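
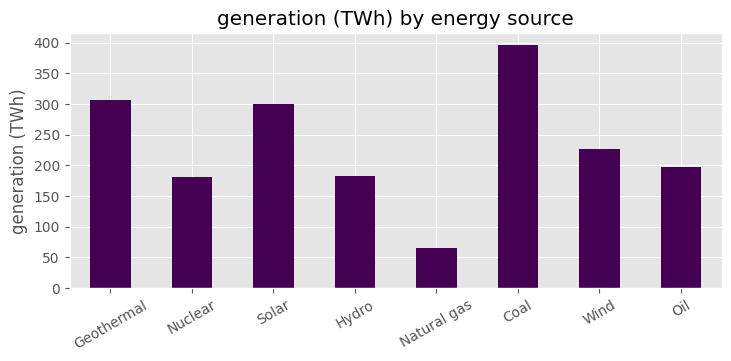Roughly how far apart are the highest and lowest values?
Max Coal ≈ 400, min Natural gas ≈ 50; range ≈ 350.

≈ 350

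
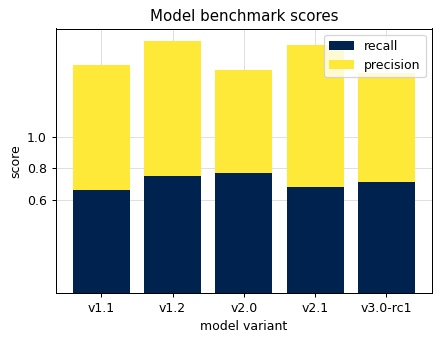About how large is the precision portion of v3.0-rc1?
precision top ≈ 1.4, bottom ≈ 0.8; segment ≈ 0.6.

≈ 0.6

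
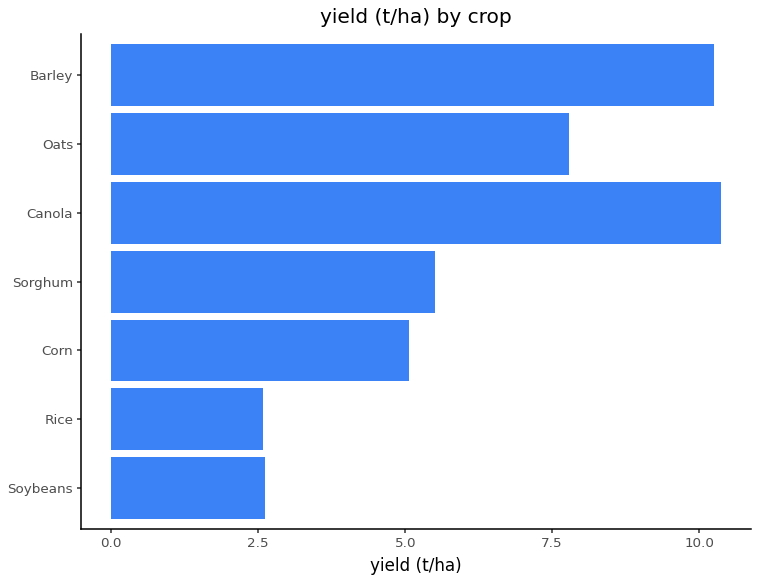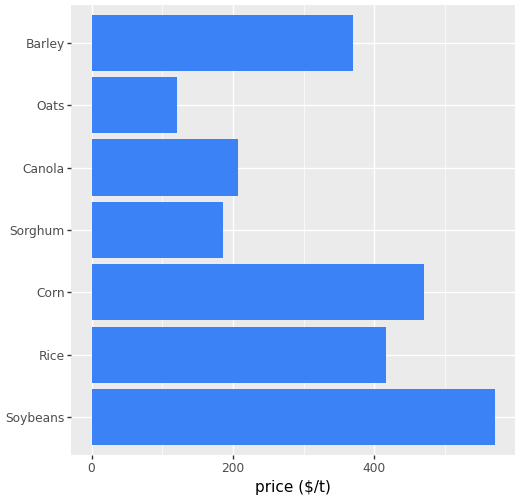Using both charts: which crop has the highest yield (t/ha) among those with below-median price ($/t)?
Canola

Chart 2 median price ($/t) ≈ 400; below-median crops: Sorghum, Canola, Oats. Among those, Canola has the highest yield (t/ha) (≈ 10).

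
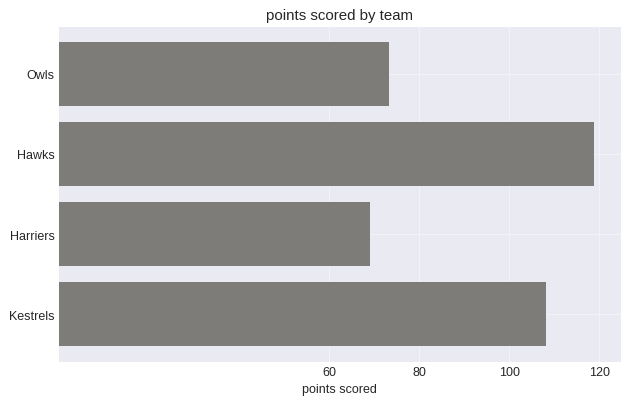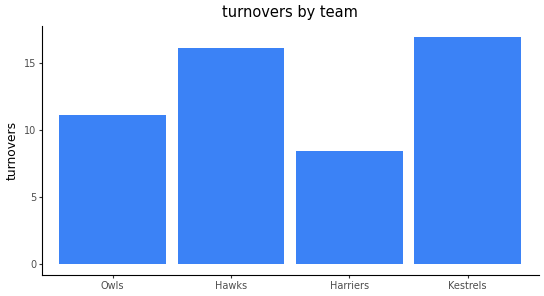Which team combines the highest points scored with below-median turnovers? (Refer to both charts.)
Owls

Chart 2 median turnovers ≈ 14; below-median teams: Owls, Harriers. Among those, Owls has the highest points scored (≈ 80).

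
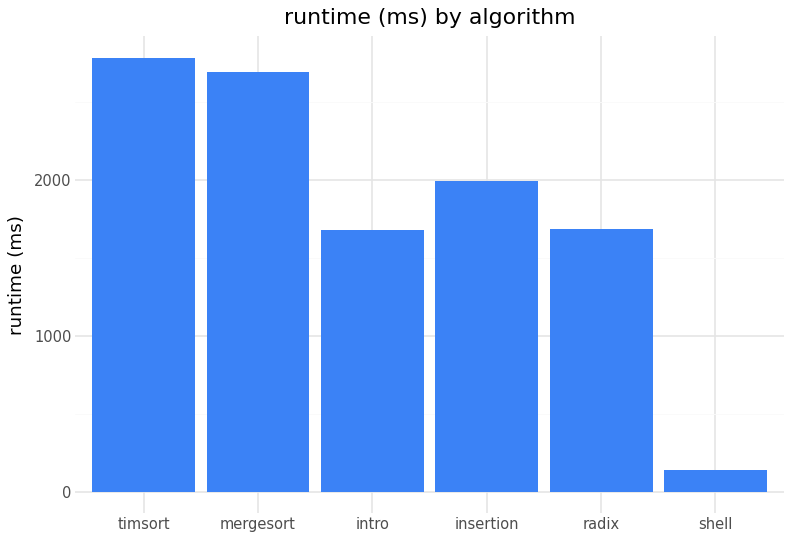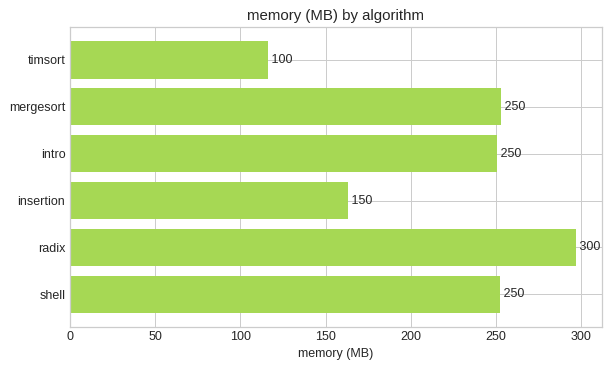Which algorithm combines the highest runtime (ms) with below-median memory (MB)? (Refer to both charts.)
timsort

Chart 2 median memory (MB) ≈ 250; below-median algorithms: timsort, intro, insertion. Among those, timsort has the highest runtime (ms) (≈ 3000).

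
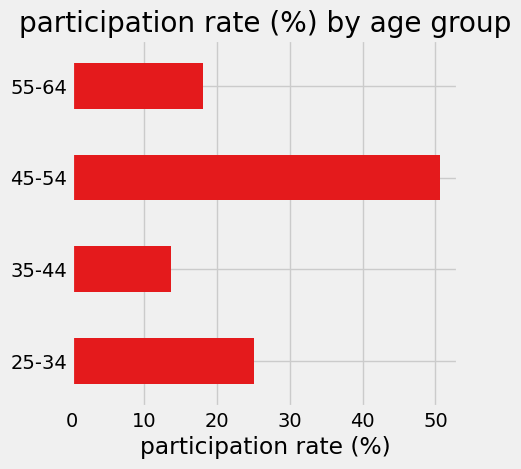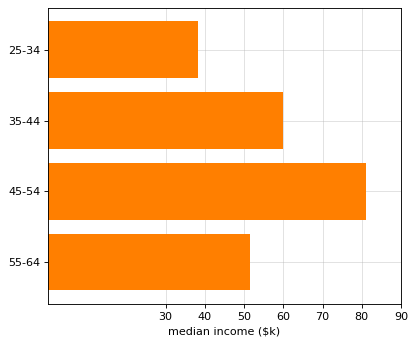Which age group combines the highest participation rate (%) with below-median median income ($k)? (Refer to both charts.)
25-34

Chart 2 median median income ($k) ≈ 60; below-median age groups: 25-34, 55-64. Among those, 25-34 has the highest participation rate (%) (≈ 25).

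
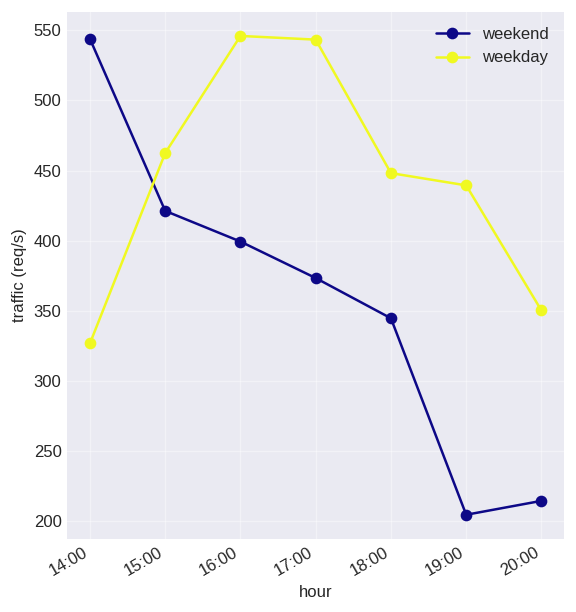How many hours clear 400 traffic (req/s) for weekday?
Above 400: 15:00, 16:00, 17:00, 18:00, 19:00.

5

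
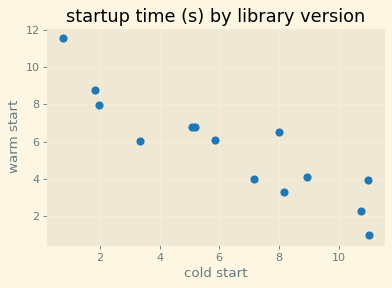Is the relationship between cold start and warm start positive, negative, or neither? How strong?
Points are negatively correlated; strong (|r| ≈ 0.9).

negative, strong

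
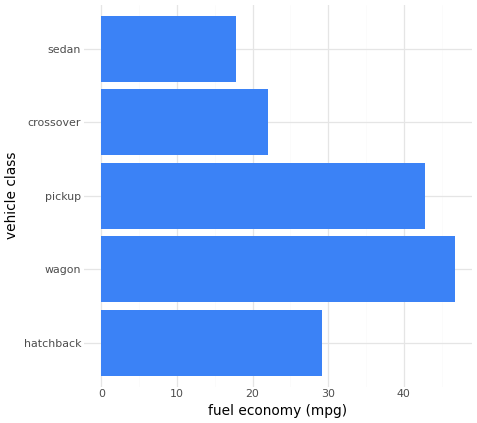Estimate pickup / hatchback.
≈ 1.5×

pickup ≈ 45, hatchback ≈ 30; 45/30 ≈ 1.5.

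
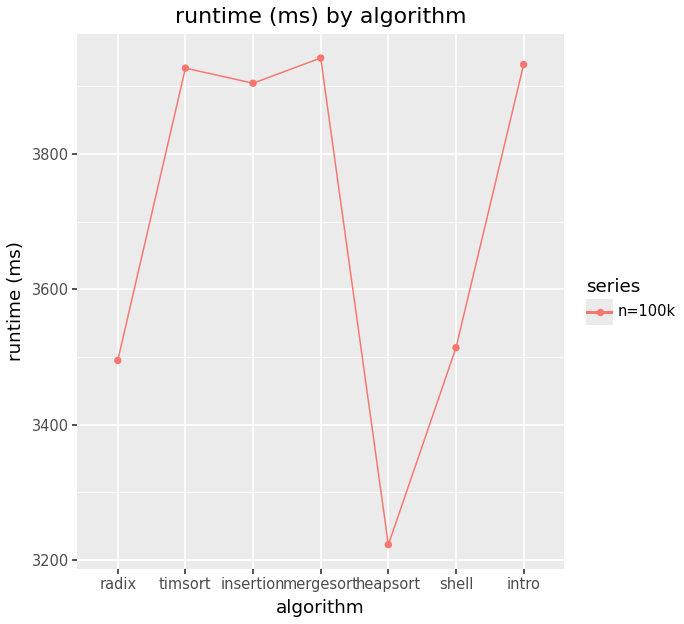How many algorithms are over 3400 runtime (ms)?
Above 3400: radix, timsort, insertion, mergesort, shell, intro.

6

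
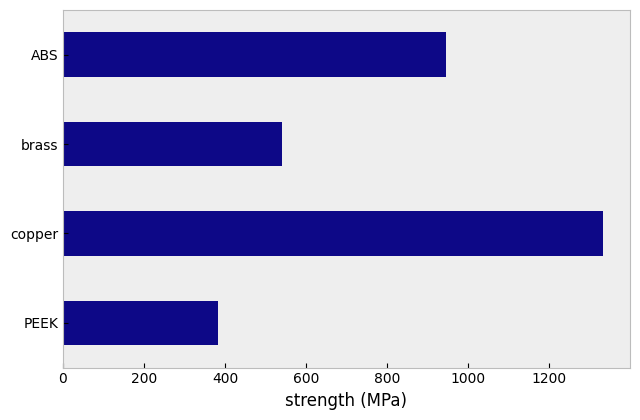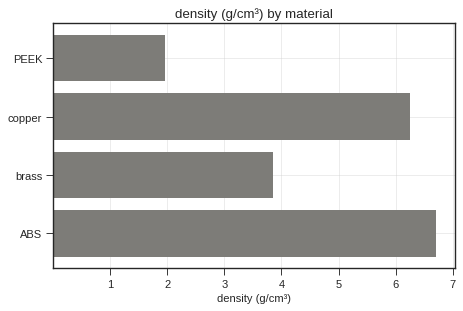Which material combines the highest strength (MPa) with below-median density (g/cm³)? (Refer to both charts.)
Chart 2 median density (g/cm³) ≈ 5; below-median materials: PEEK, brass. Among those, brass has the highest strength (MPa) (≈ 600).

brass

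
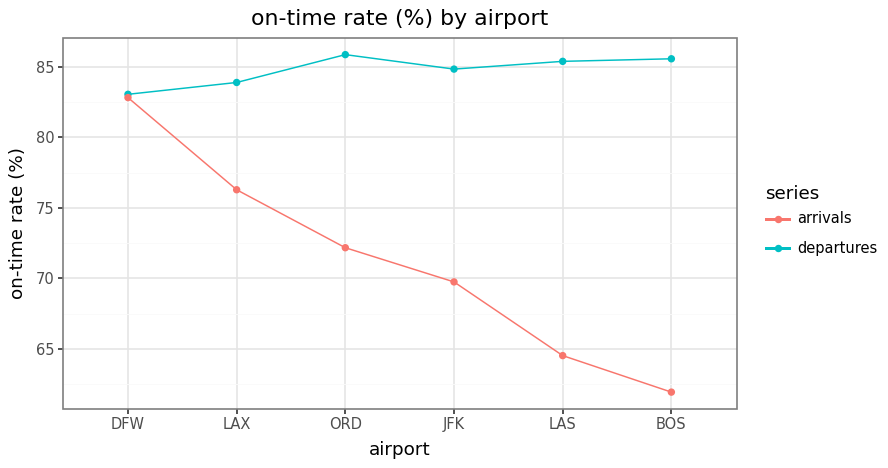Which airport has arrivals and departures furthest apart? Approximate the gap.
BOS, ≈ 24 %

BOS: arrivals ≈ 62, departures ≈ 86 → gap ≈ 24. Next-largest (LAS) is only ≈ 22.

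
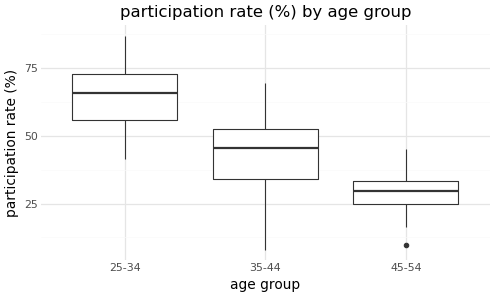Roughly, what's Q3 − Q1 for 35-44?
≈ 15

Q3 ≈ 50, Q1 ≈ 35; IQR ≈ 15.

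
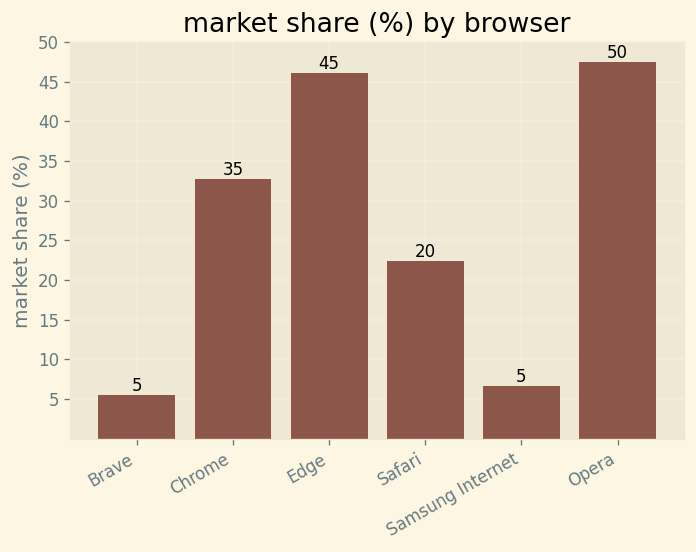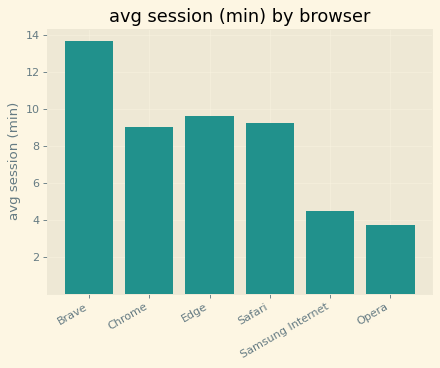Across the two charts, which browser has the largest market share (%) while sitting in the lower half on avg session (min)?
Chart 2 median avg session (min) ≈ 10; below-median browsers: Chrome, Samsung Internet, Opera. Among those, Opera has the highest market share (%) (≈ 50).

Opera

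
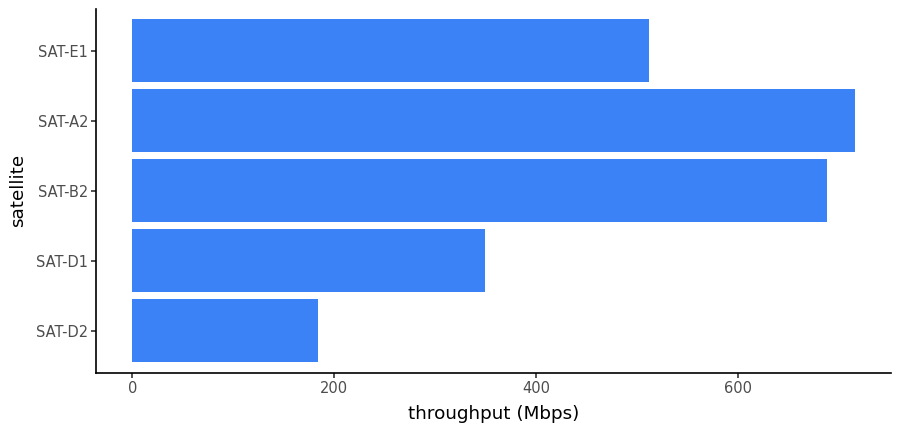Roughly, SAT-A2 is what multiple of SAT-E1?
SAT-A2 ≈ 700, SAT-E1 ≈ 500; 700/500 ≈ 1.4.

≈ 1.4×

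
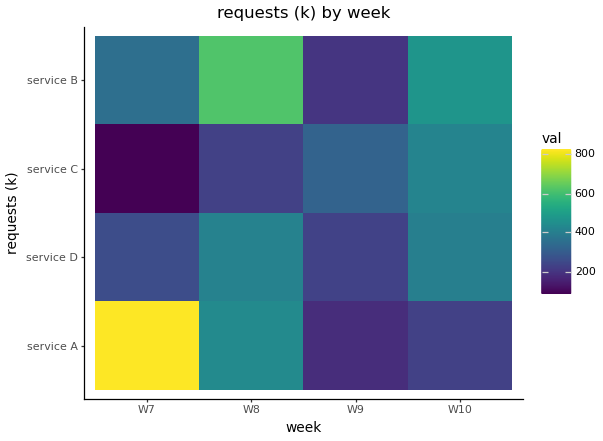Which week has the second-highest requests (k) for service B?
Top 3 for service B: W8 ≈ 600, W10 ≈ 500, W7 ≈ 400.

W10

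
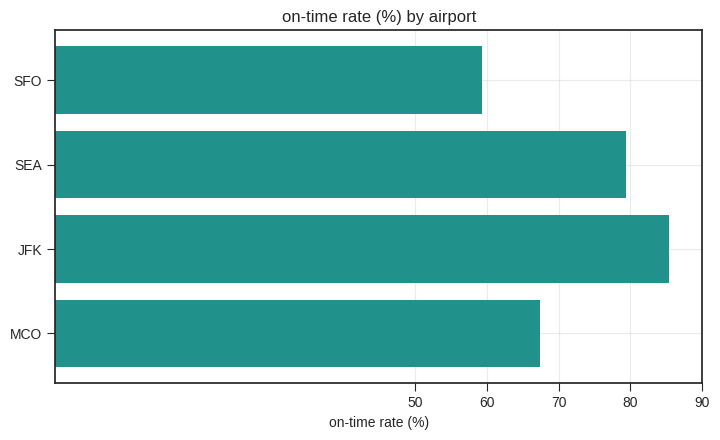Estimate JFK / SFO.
JFK ≈ 90, SFO ≈ 60; 90/60 ≈ 1.5.

≈ 1.5×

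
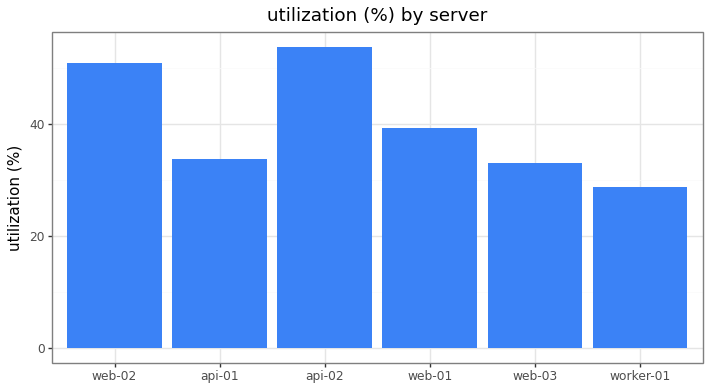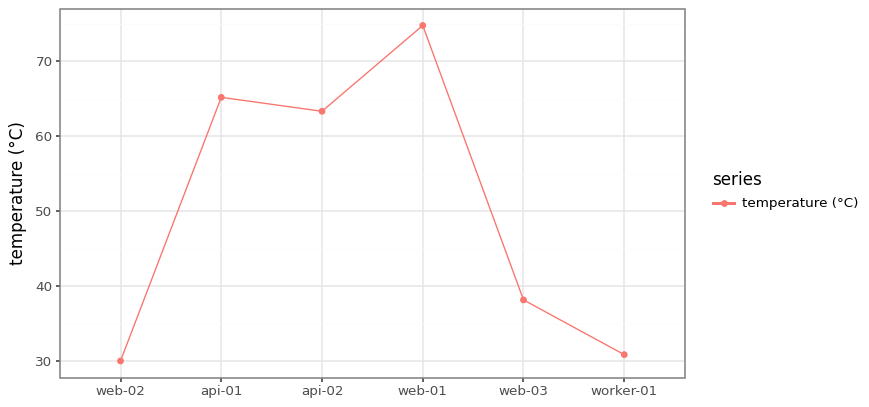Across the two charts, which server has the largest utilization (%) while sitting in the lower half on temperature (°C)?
web-02

Chart 2 median temperature (°C) ≈ 50; below-median servers: web-02, web-03, worker-01. Among those, web-02 has the highest utilization (%) (≈ 50).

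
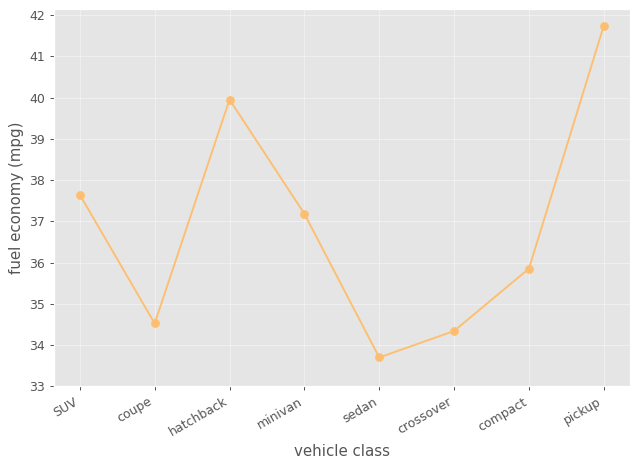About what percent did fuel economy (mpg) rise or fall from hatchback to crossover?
hatchback ≈ 40, crossover ≈ 34; (34 − 40) / 40 ≈ -15%.

≈ -15%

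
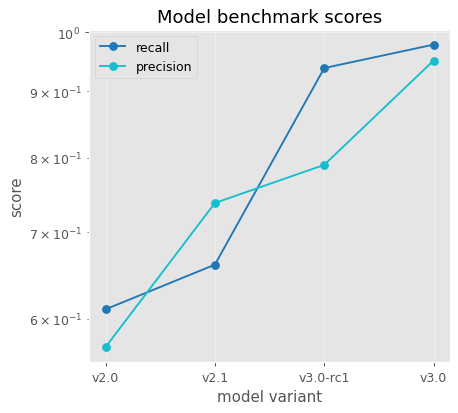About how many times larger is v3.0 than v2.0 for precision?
v3.0 ≈ 0.95, v2.0 ≈ 0.55; 0.95/0.55 ≈ 1.73.

≈ 1.73×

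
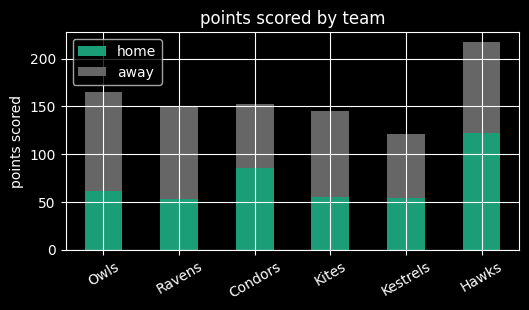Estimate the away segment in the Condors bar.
away top ≈ 160, bottom ≈ 80; segment ≈ 80.

≈ 80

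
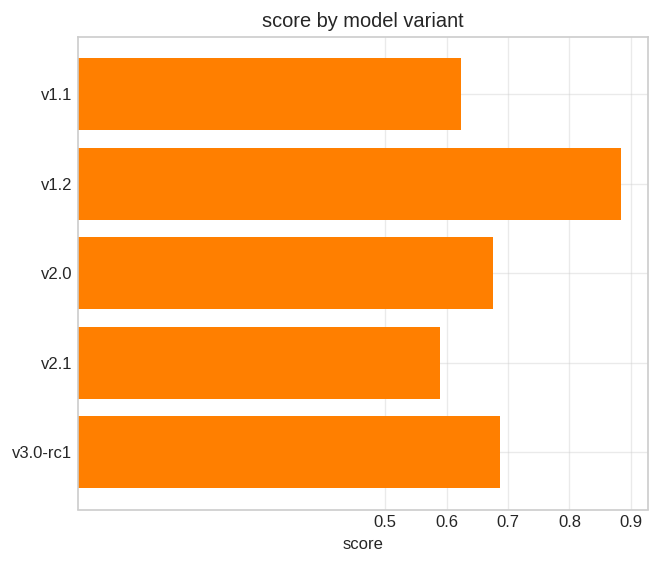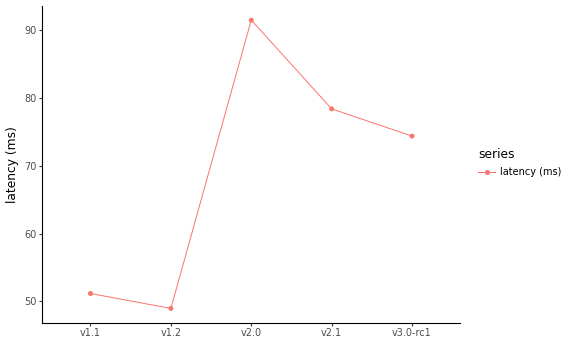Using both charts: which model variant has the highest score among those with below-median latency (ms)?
v1.2

Chart 2 median latency (ms) ≈ 70; below-median model variants: v1.1, v1.2. Among those, v1.2 has the highest score (≈ 0.9).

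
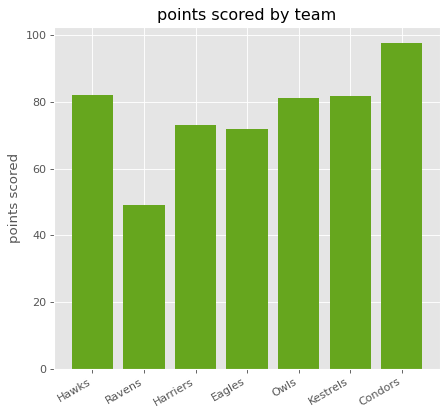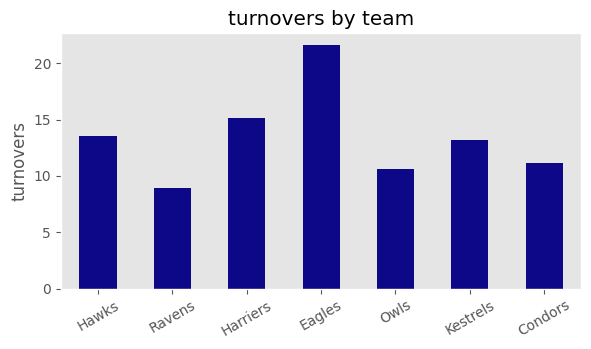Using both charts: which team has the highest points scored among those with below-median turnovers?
Condors

Chart 2 median turnovers ≈ 14; below-median teams: Ravens, Owls, Condors. Among those, Condors has the highest points scored (≈ 100).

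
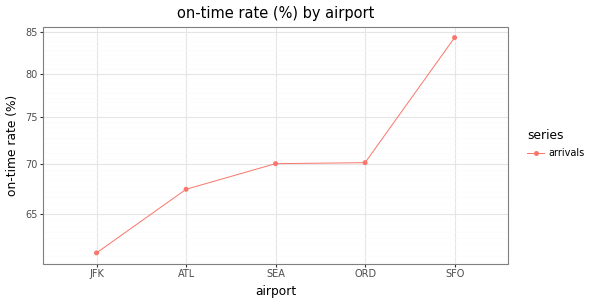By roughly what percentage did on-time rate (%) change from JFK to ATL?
JFK ≈ 62, ATL ≈ 68; (68 − 62) / 62 ≈ +9.7%.

≈ +9.7%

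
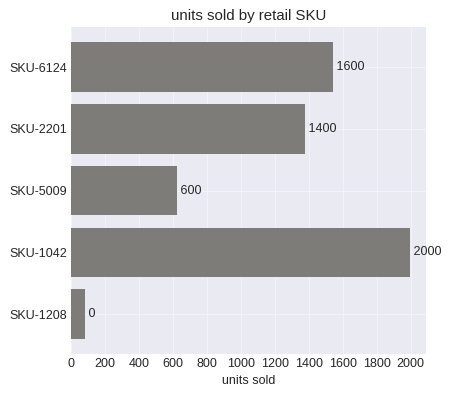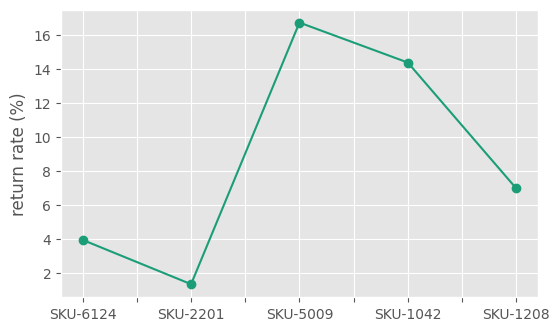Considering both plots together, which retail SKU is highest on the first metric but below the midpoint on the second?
Chart 2 median return rate (%) ≈ 6; below-median retail SKUs: SKU-6124, SKU-2201. Among those, SKU-6124 has the highest units sold (≈ 1600).

SKU-6124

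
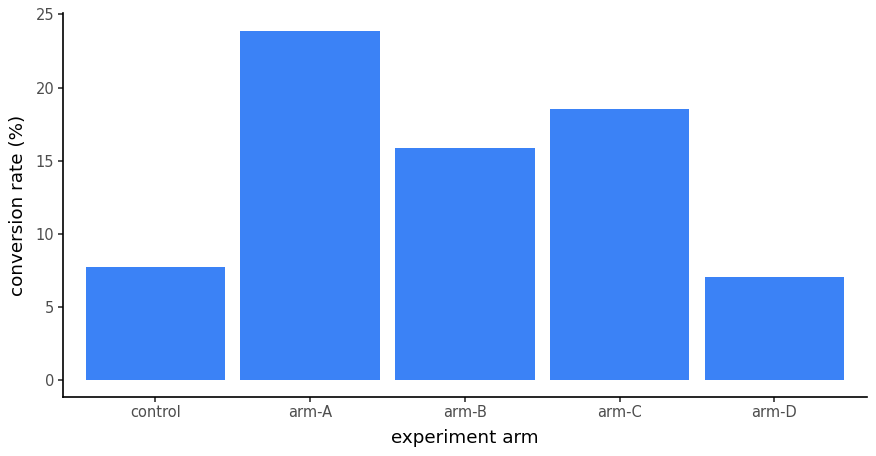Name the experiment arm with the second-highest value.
Top 3: arm-A ≈ 24, arm-C ≈ 18, arm-B ≈ 16.

arm-C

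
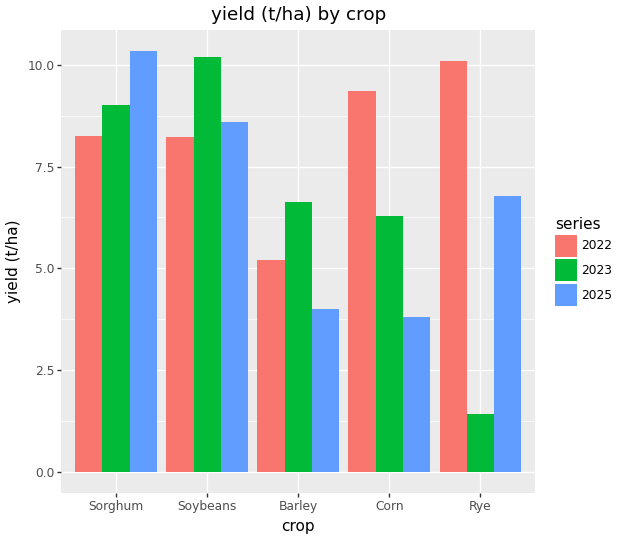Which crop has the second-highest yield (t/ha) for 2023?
Top 3 for 2023: Soybeans ≈ 10, Sorghum ≈ 9, Barley ≈ 7.

Sorghum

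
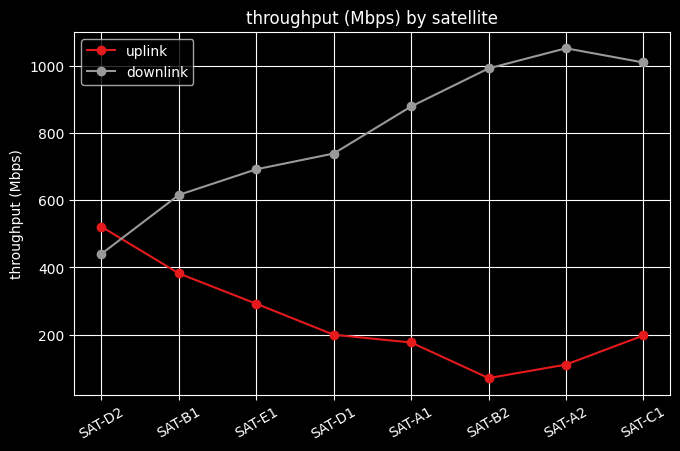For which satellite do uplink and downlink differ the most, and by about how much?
SAT-A2, ≈ 1000 Mbps

SAT-A2: uplink ≈ 100, downlink ≈ 1100 → gap ≈ 1000. Next-largest (SAT-B2) is only ≈ 900.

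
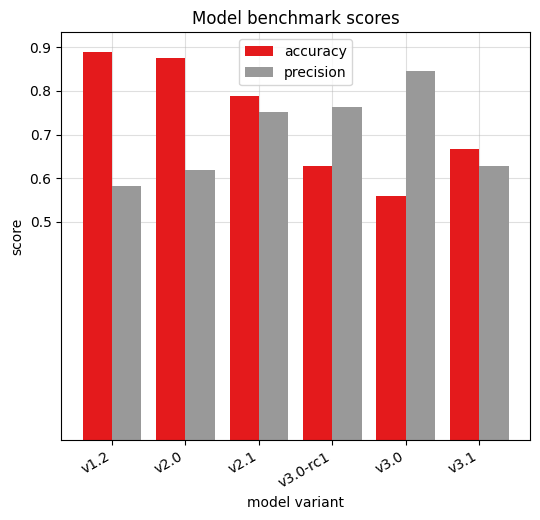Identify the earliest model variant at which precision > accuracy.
v3.0-rc1

v2.1: precision ≈ 0.8 vs accuracy ≈ 0.8 (not yet); v3.0-rc1: precision ≈ 0.8 vs accuracy ≈ 0.6 (first crossover).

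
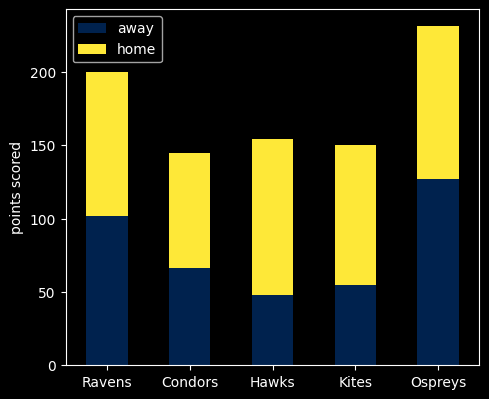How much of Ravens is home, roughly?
home top ≈ 200, bottom ≈ 100; segment ≈ 100.

≈ 100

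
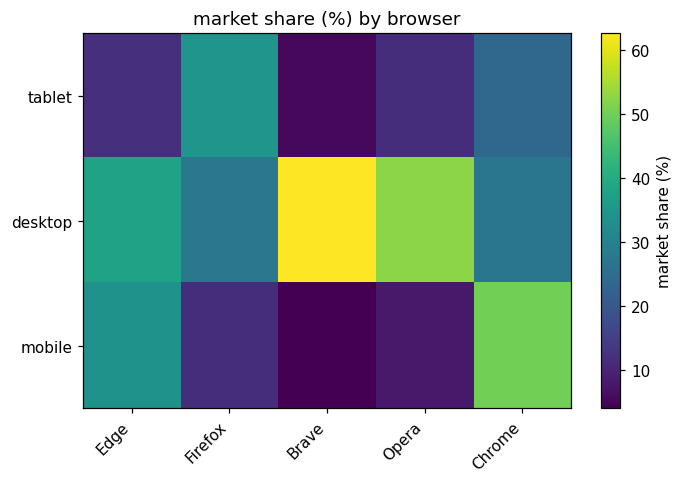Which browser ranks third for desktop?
Edge

Top 4 for desktop: Brave ≈ 65, Opera ≈ 50, Edge ≈ 40, Firefox ≈ 30.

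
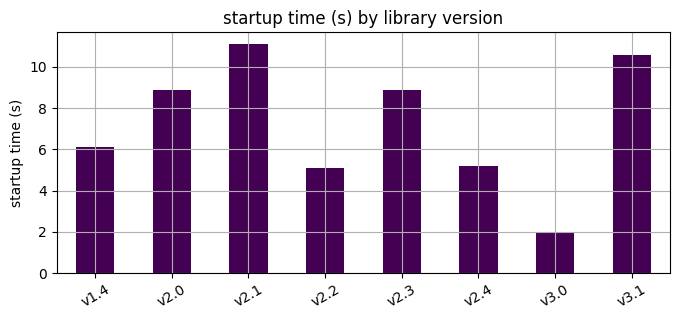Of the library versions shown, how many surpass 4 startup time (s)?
7

Above 4: v1.4, v2.0, v2.1, v2.2, v2.3, v2.4, v3.1.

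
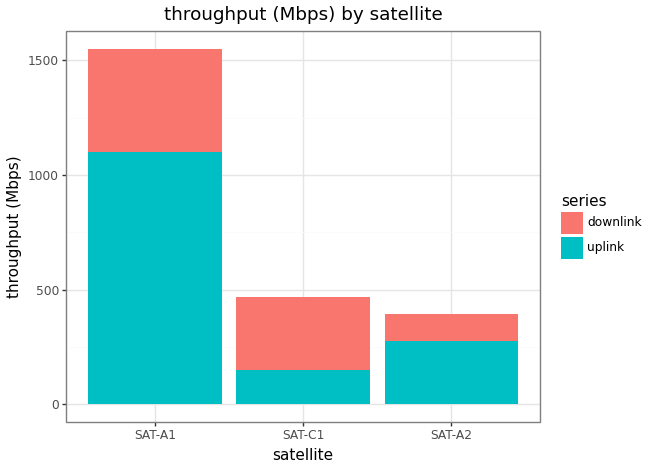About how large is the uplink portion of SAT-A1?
≈ 1200

uplink top ≈ 1200, bottom ≈ 0; segment ≈ 1200.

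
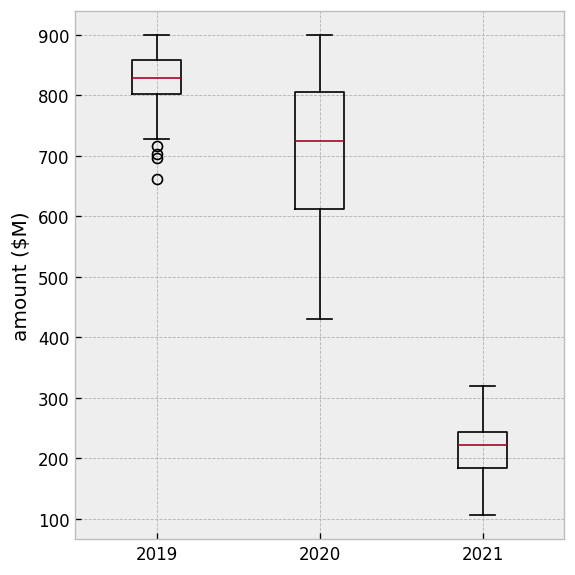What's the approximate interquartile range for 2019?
≈ 50

Q3 ≈ 850, Q1 ≈ 800; IQR ≈ 50.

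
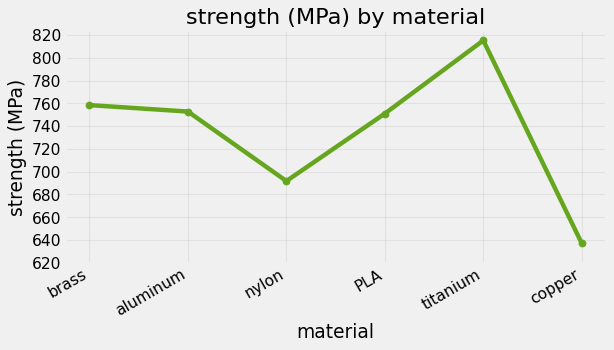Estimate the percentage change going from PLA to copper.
PLA ≈ 760, copper ≈ 640; (640 − 760) / 760 ≈ -15.8%.

≈ -15.8%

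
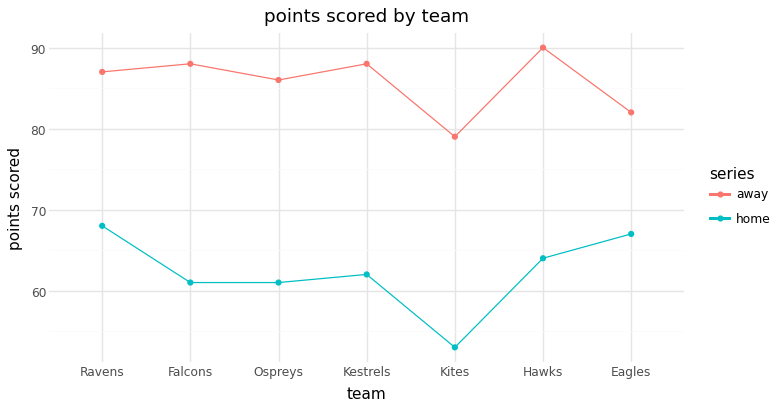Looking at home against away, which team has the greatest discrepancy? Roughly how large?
Falcons, ≈ 30

Falcons: home ≈ 60, away ≈ 90 → gap ≈ 30. Next-largest (Hawks) is only ≈ 25.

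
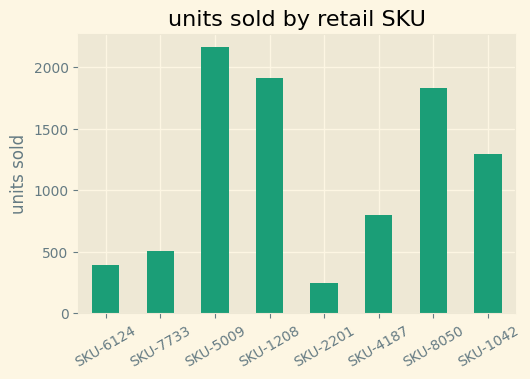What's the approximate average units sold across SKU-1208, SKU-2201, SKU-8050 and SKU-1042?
≈ 1300

(2000 + 200 + 1800 + 1200) / 4 ≈ 1300.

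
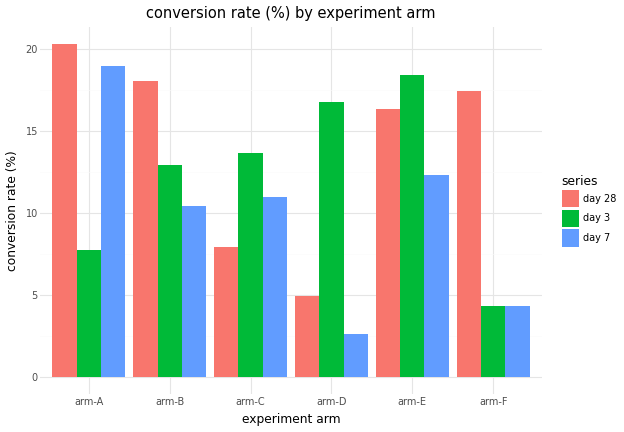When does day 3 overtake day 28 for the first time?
arm-C

arm-B: day 3 ≈ 12 vs day 28 ≈ 18 (not yet); arm-C: day 3 ≈ 14 vs day 28 ≈ 8 (first crossover).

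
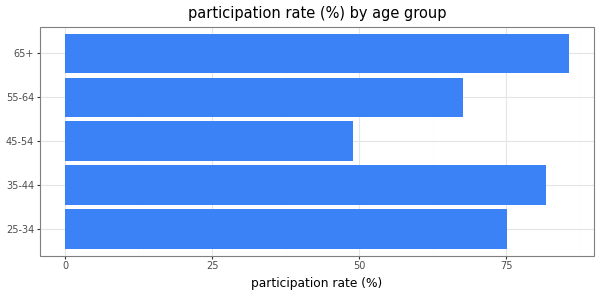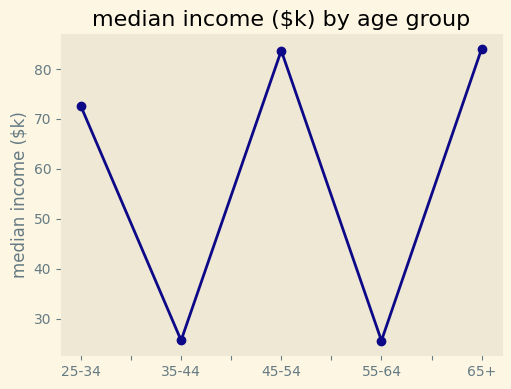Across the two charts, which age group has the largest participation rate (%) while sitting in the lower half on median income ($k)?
Chart 2 median median income ($k) ≈ 70; below-median age groups: 35-44, 55-64. Among those, 35-44 has the highest participation rate (%) (≈ 80).

35-44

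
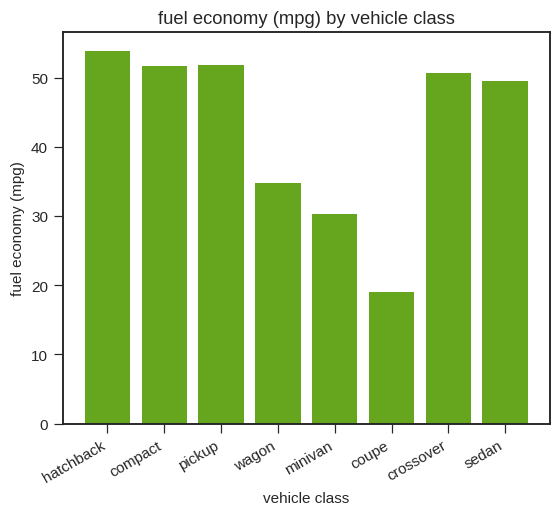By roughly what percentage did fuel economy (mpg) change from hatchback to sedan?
hatchback ≈ 55, sedan ≈ 50; (50 − 55) / 55 ≈ -9.1%.

≈ -9.1%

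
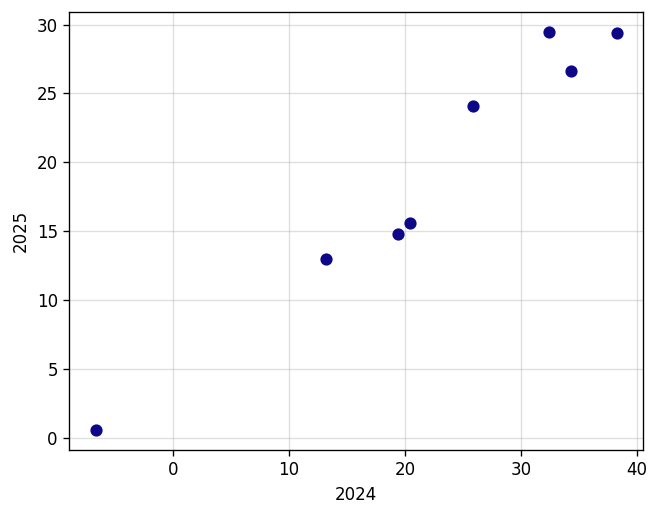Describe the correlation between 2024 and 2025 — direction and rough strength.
Points are positively correlated; strong (|r| ≈ 1.0).

positive, strong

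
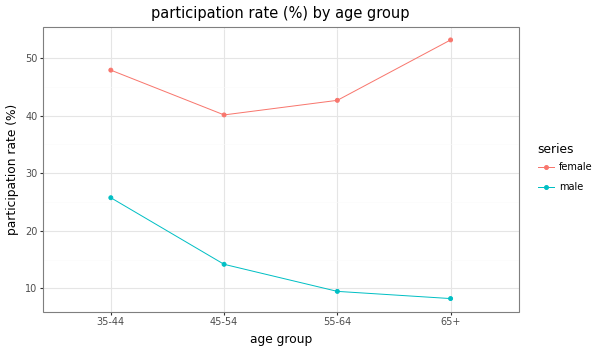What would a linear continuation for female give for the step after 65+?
≈ 62.5

Last three: 40, 45, 55 → slope ≈ 7.5/step → next ≈ 62.5.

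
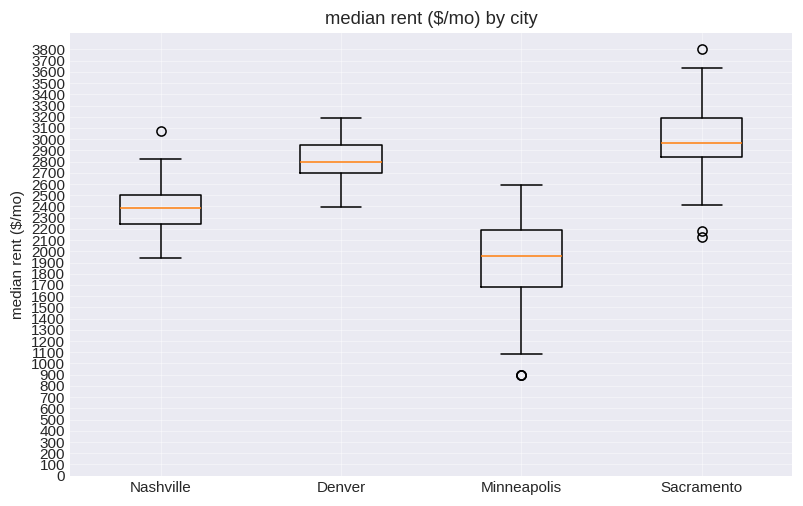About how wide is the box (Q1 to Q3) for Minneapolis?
≈ 500

Q3 ≈ 2200, Q1 ≈ 1700; IQR ≈ 500.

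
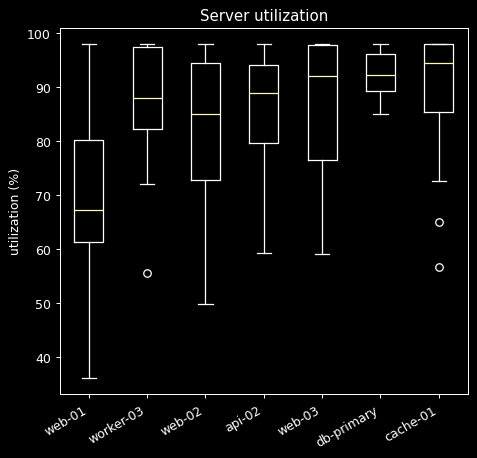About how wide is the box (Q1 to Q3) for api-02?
≈ 14

Q3 ≈ 94, Q1 ≈ 80; IQR ≈ 14.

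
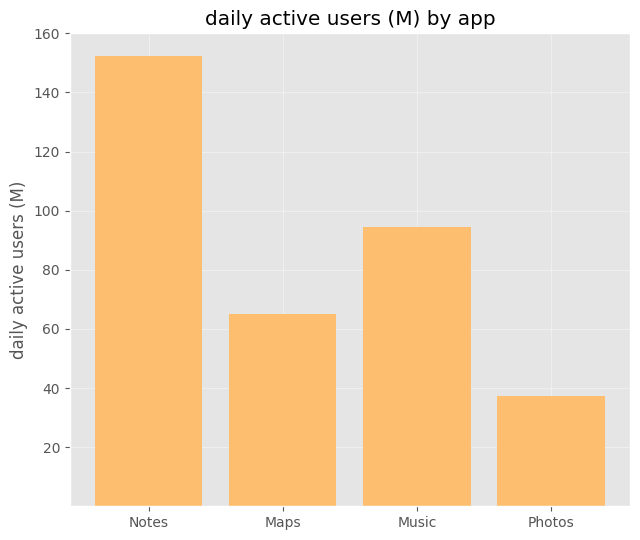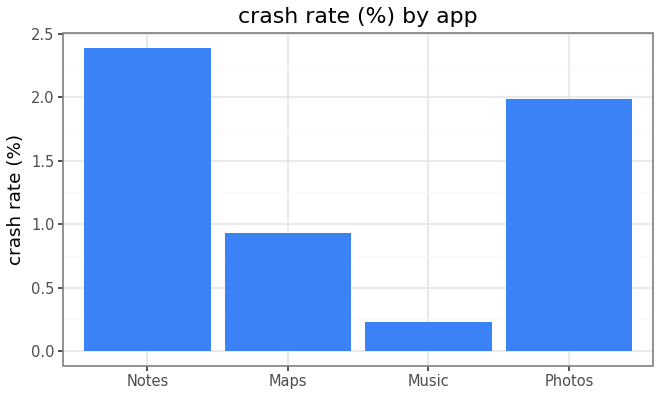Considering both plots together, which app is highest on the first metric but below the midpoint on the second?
Chart 2 median crash rate (%) ≈ 1.5; below-median apps: Maps, Music. Among those, Music has the highest daily active users (M) (≈ 100).

Music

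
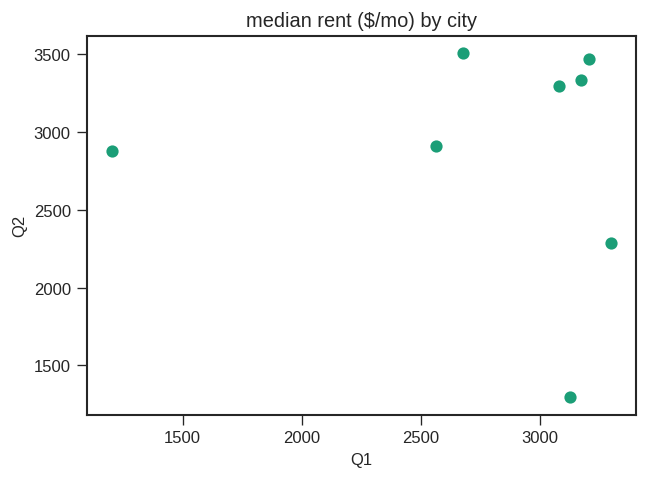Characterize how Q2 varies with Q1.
no clear correlation

Points are roughly uncorrelated; weak (|r| ≈ 0.1).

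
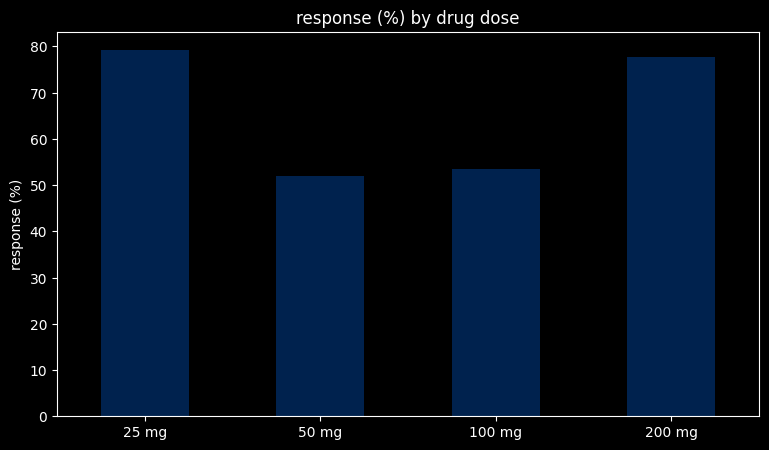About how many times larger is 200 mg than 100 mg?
200 mg ≈ 80, 100 mg ≈ 50; 80/50 ≈ 1.6.

≈ 1.6×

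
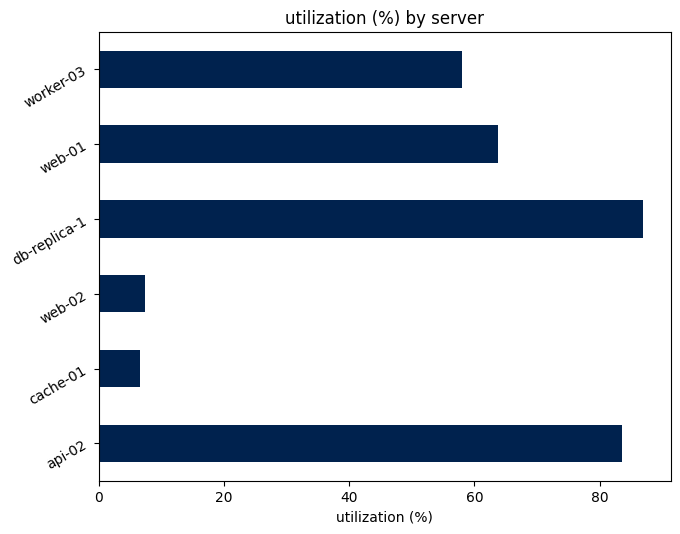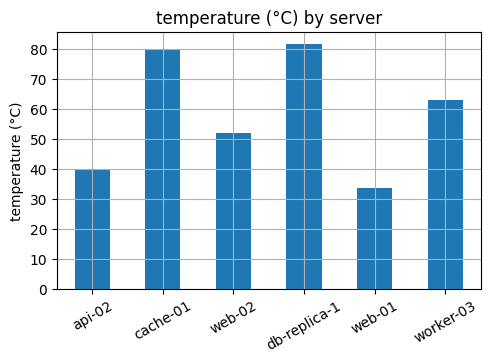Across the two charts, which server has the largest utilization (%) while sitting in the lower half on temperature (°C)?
Chart 2 median temperature (°C) ≈ 60; below-median servers: api-02, web-02, web-01. Among those, api-02 has the highest utilization (%) (≈ 80).

api-02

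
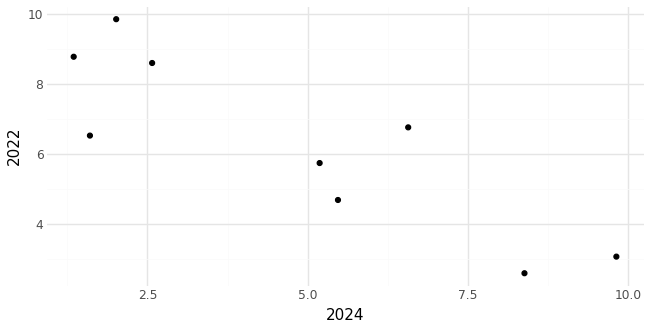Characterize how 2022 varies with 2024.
negative, strong

Points are negatively correlated; strong (|r| ≈ 0.9).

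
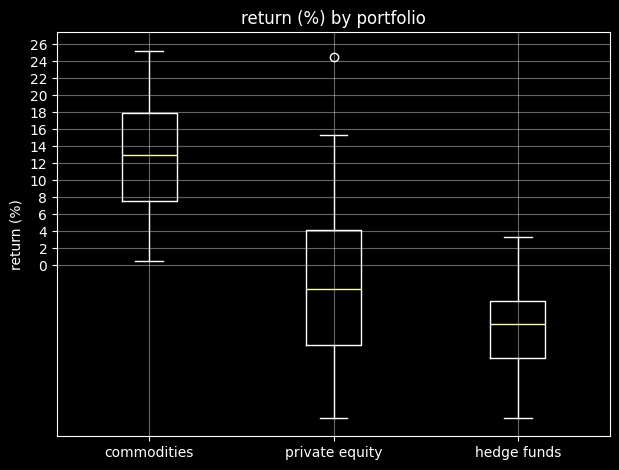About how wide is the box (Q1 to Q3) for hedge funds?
Q3 ≈ -4, Q1 ≈ -10; IQR ≈ 6.

≈ 6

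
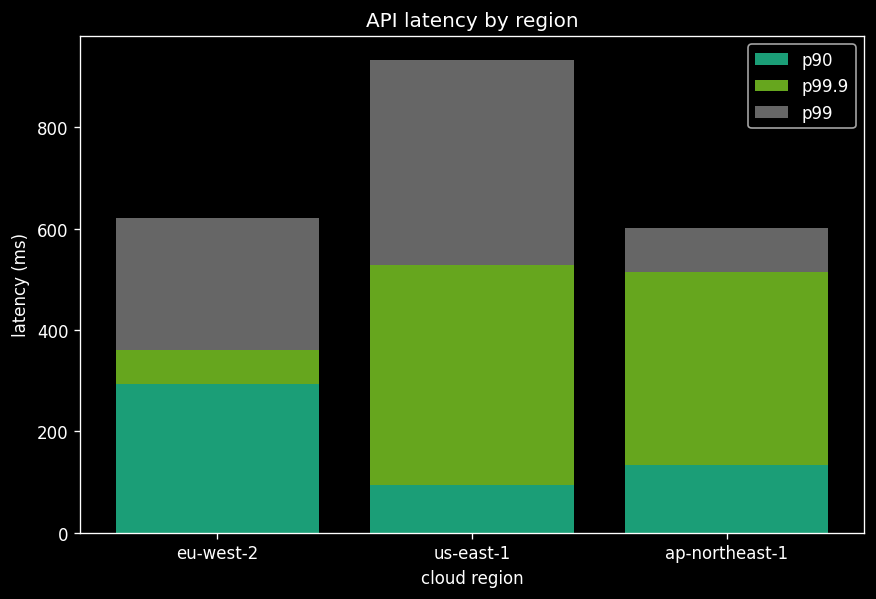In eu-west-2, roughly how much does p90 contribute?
≈ 300

p90 top ≈ 300, bottom ≈ 0; segment ≈ 300.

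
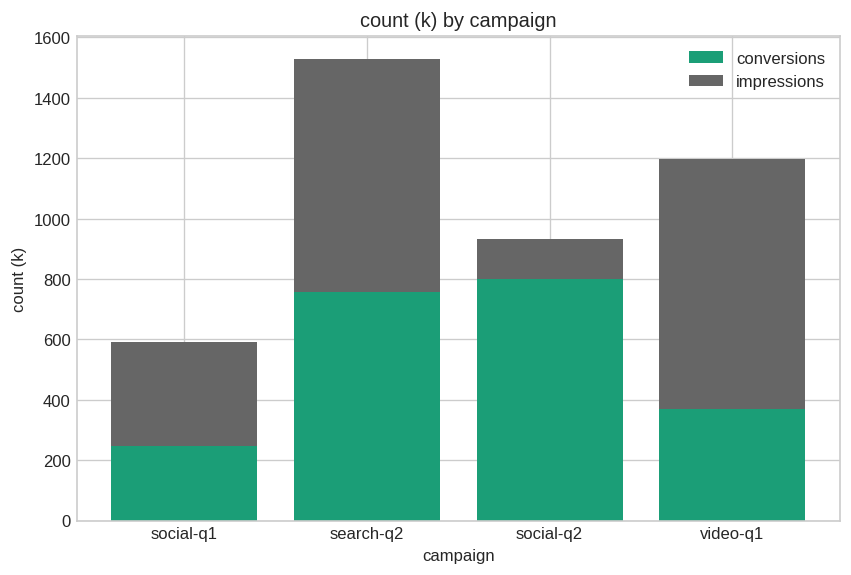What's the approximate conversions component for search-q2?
conversions top ≈ 800, bottom ≈ 0; segment ≈ 800.

≈ 800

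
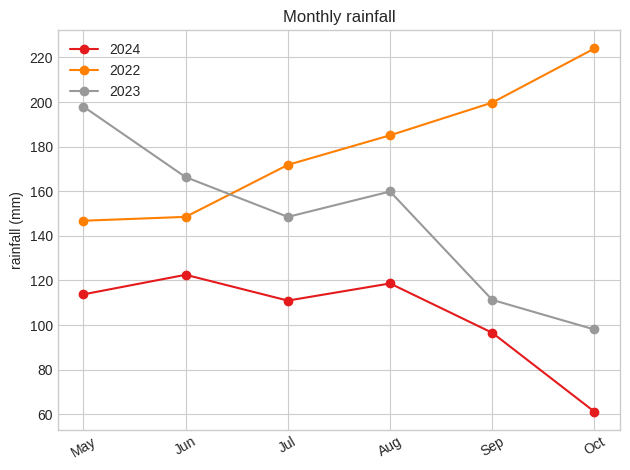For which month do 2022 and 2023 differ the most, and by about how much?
Oct, ≈ 120 mm

Oct: 2022 ≈ 220, 2023 ≈ 100 → gap ≈ 120. Next-largest (Sep) is only ≈ 80.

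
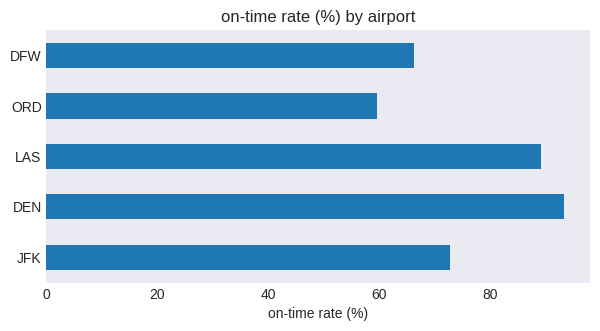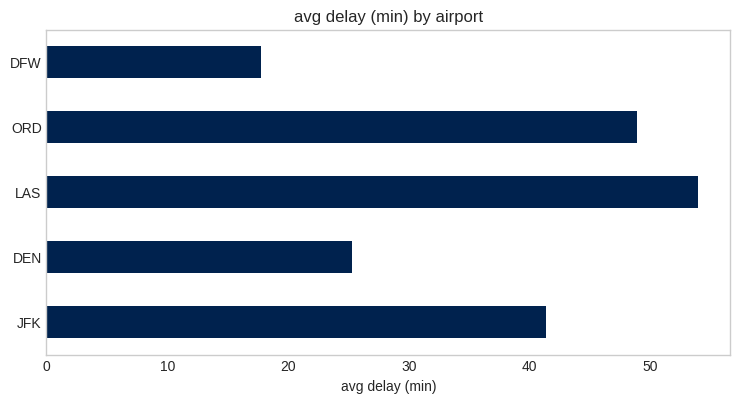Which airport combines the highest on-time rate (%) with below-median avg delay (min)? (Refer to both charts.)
DEN

Chart 2 median avg delay (min) ≈ 40; below-median airports: DEN, DFW. Among those, DEN has the highest on-time rate (%) (≈ 90).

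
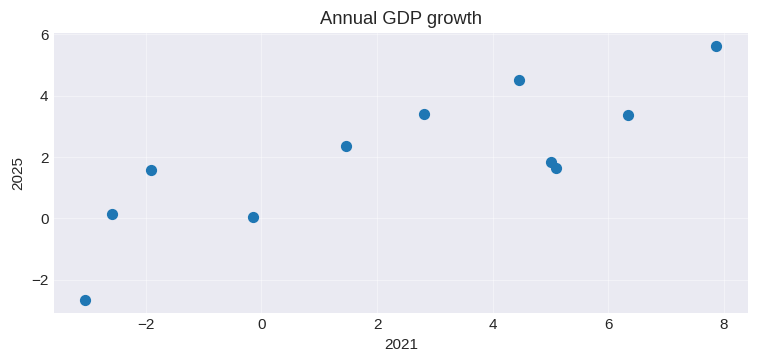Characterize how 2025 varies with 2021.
Points are positively correlated; strong (|r| ≈ 0.8).

positive, strong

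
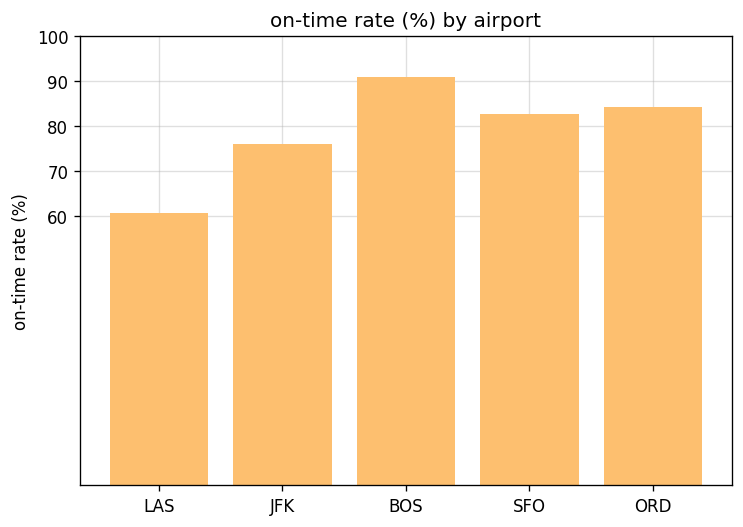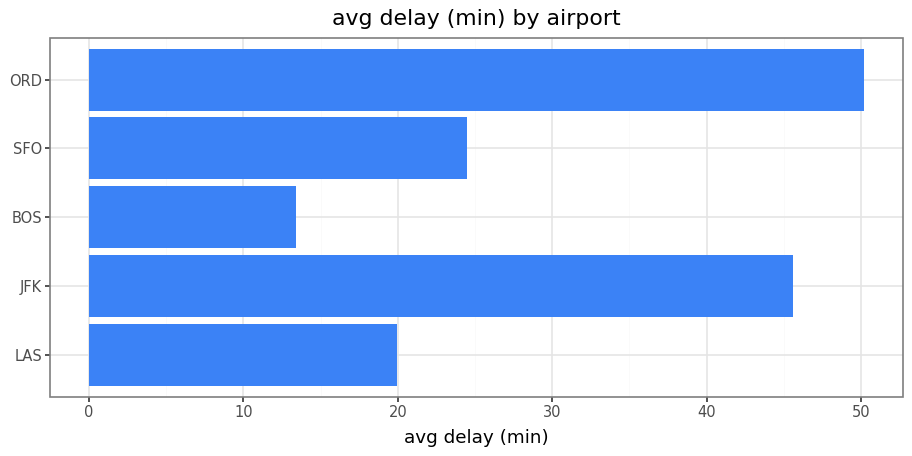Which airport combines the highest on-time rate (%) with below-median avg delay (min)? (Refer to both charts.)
Chart 2 median avg delay (min) ≈ 25; below-median airports: LAS, BOS. Among those, BOS has the highest on-time rate (%) (≈ 90).

BOS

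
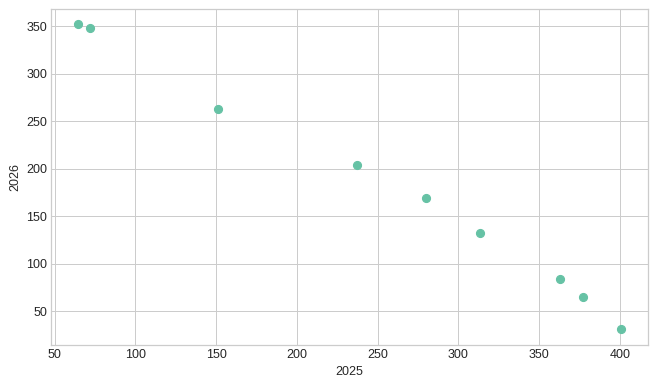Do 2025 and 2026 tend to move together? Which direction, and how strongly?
negative, strong

Points are negatively correlated; strong (|r| ≈ 1.0).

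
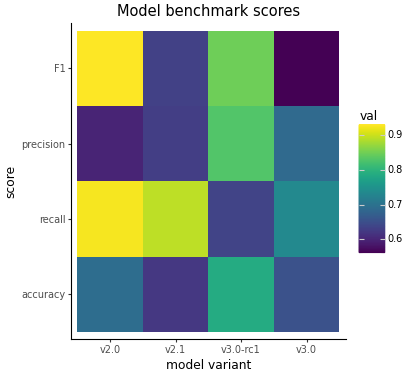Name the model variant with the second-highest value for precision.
v3.0

Top 3 for precision: v3.0-rc1 ≈ 0.85, v3.0 ≈ 0.70, v2.1 ≈ 0.65.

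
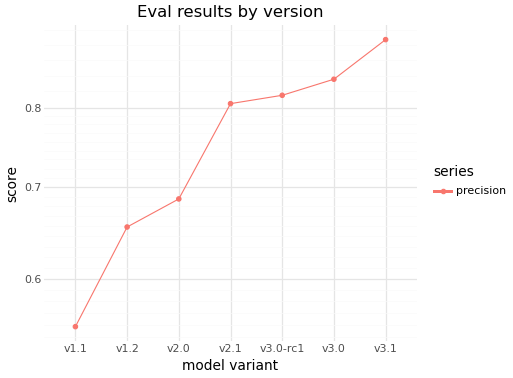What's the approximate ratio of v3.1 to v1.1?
≈ 1.64×

v3.1 ≈ 0.90, v1.1 ≈ 0.55; 0.90/0.55 ≈ 1.64.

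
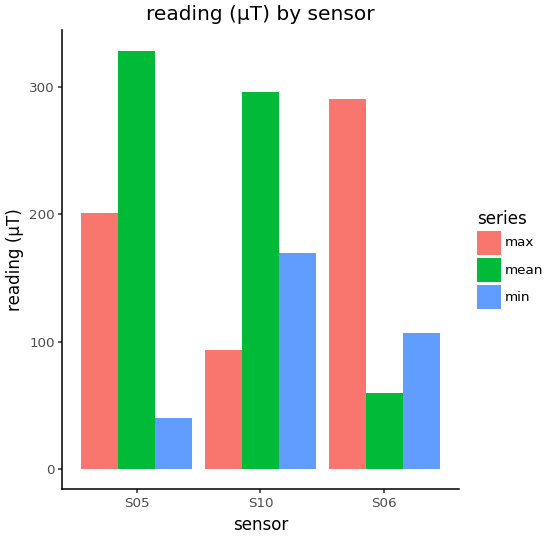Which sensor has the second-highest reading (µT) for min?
Top 3 for min: S10 ≈ 150, S06 ≈ 100, S05 ≈ 50.

S06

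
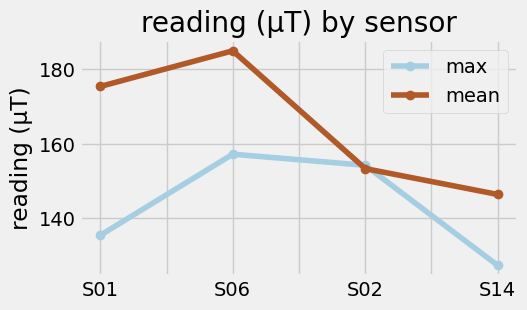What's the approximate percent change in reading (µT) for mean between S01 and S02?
S01 ≈ 175, S02 ≈ 155; (155 − 175) / 175 ≈ -11.4%.

≈ -11.4%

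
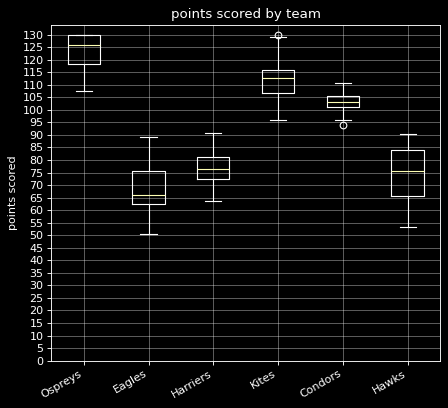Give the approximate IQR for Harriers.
≈ 10

Q3 ≈ 80, Q1 ≈ 70; IQR ≈ 10.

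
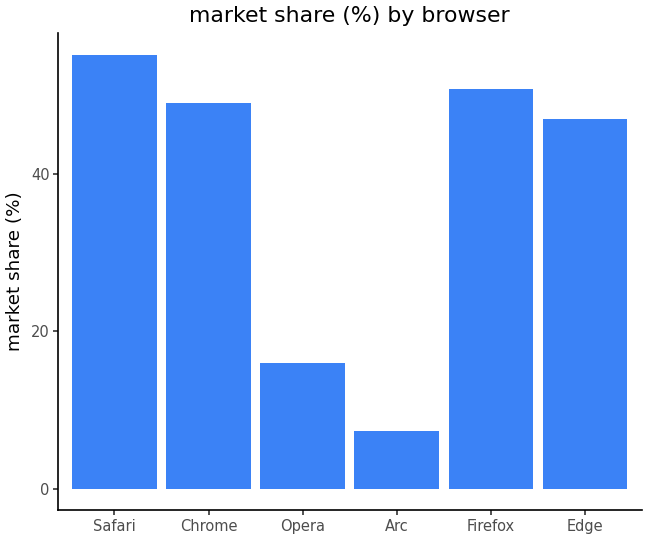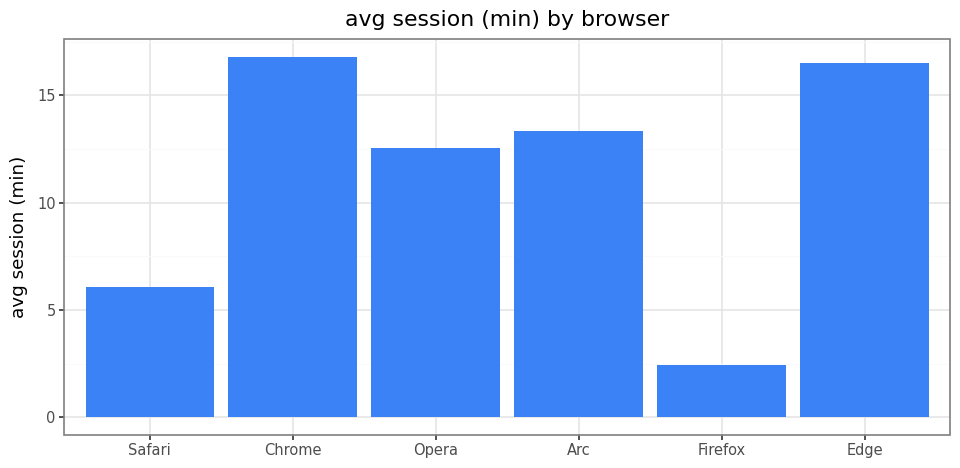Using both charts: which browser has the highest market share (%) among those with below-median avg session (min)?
Chart 2 median avg session (min) ≈ 12; below-median browsers: Safari, Opera, Firefox. Among those, Safari has the highest market share (%) (≈ 60).

Safari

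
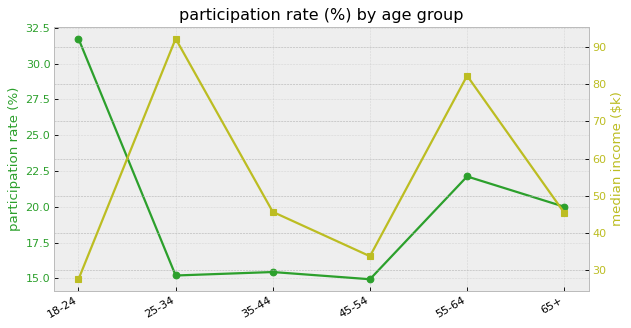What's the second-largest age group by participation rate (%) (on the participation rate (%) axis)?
Top 3 (on the participation rate (%) axis): 18-24 ≈ 32, 55-64 ≈ 22, 65+ ≈ 20.

55-64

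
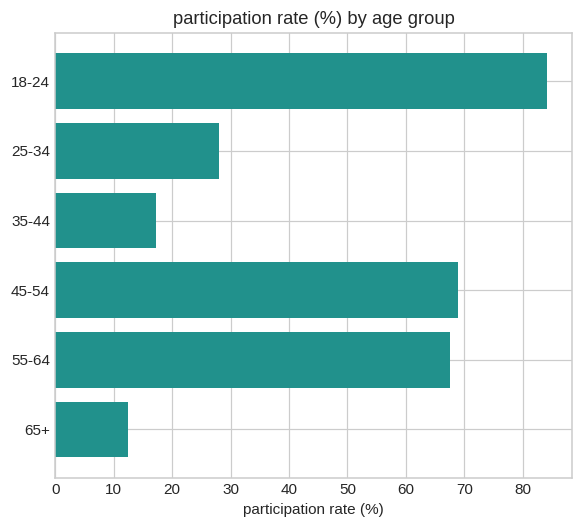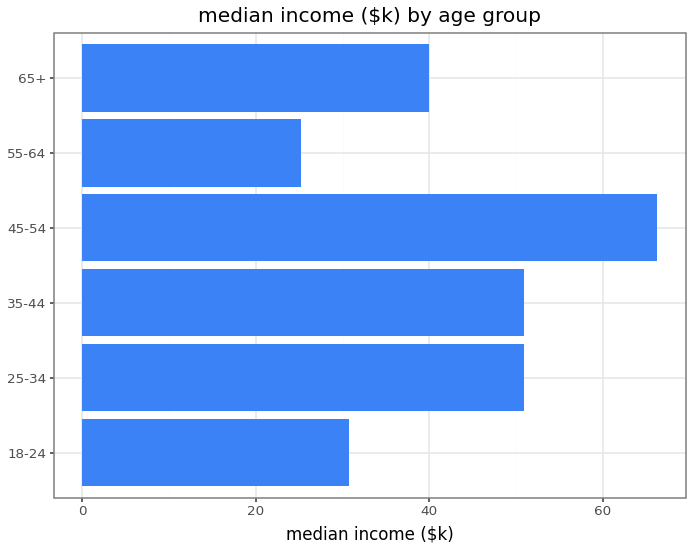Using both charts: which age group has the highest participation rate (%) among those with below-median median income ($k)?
Chart 2 median median income ($k) ≈ 50; below-median age groups: 18-24, 55-64, 65+. Among those, 18-24 has the highest participation rate (%) (≈ 80).

18-24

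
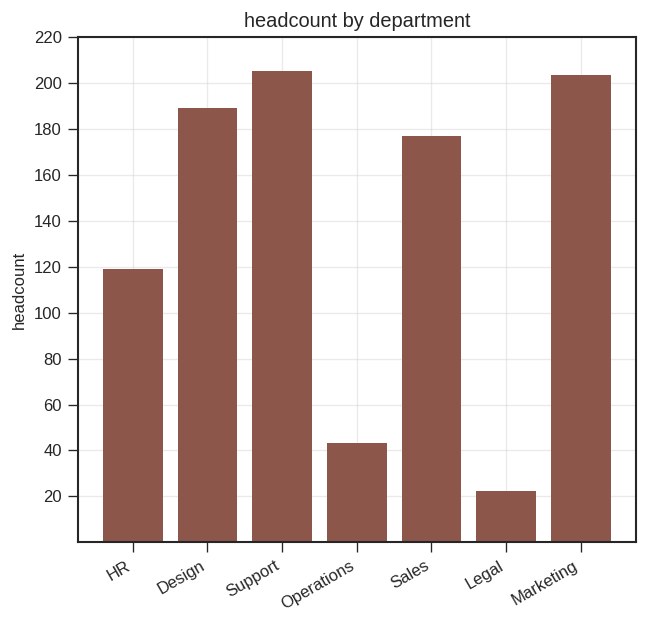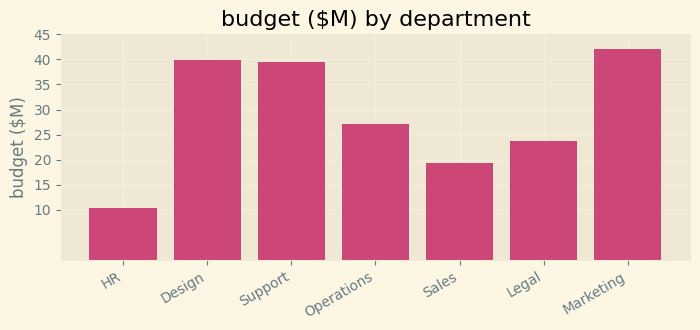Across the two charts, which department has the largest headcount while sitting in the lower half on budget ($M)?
Sales

Chart 2 median budget ($M) ≈ 25; below-median departments: HR, Sales, Legal. Among those, Sales has the highest headcount (≈ 180).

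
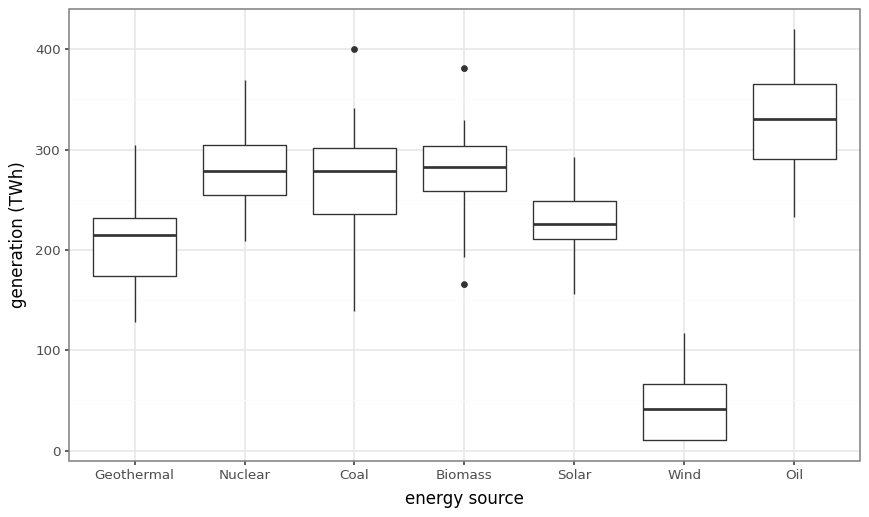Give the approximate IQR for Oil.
≈ 75

Q3 ≈ 375, Q1 ≈ 300; IQR ≈ 75.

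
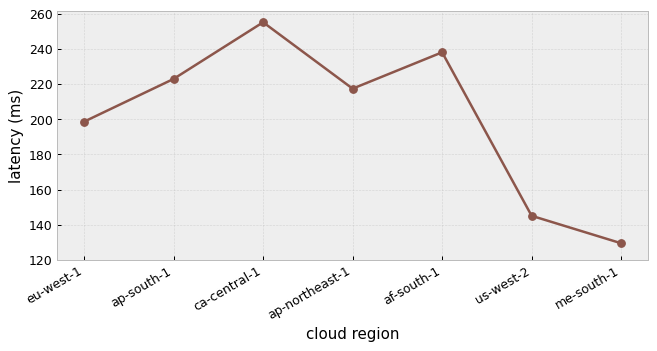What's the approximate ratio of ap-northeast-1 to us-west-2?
≈ 1.57×

ap-northeast-1 ≈ 220, us-west-2 ≈ 140; 220/140 ≈ 1.57.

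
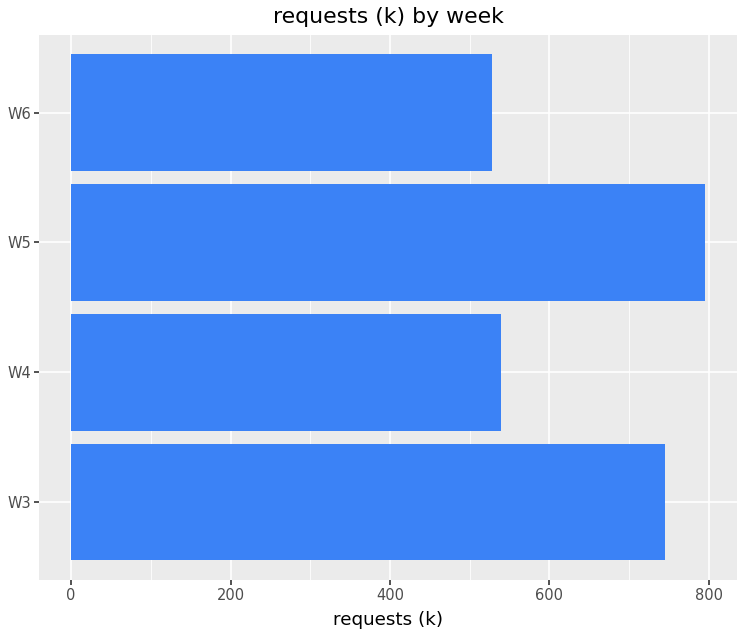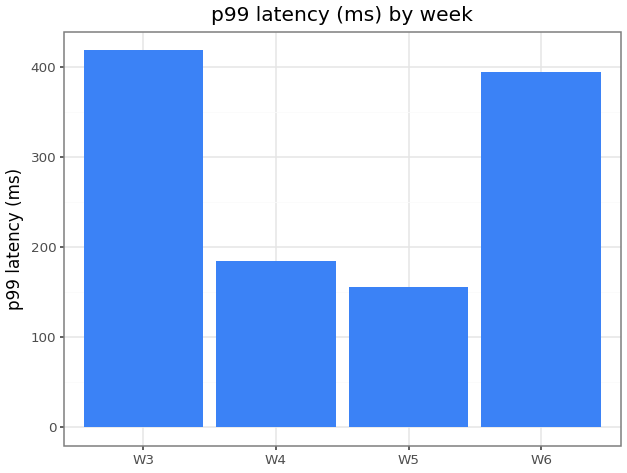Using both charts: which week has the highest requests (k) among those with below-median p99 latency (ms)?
Chart 2 median p99 latency (ms) ≈ 300; below-median weeks: W4, W5. Among those, W5 has the highest requests (k) (≈ 800).

W5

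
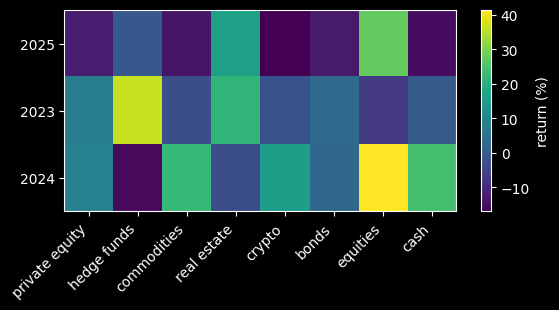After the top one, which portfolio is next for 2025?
Top 3 for 2025: equities ≈ 25, real estate ≈ 15, hedge funds ≈ 0.

real estate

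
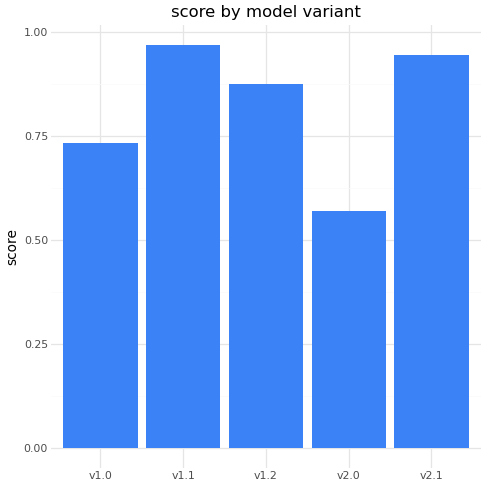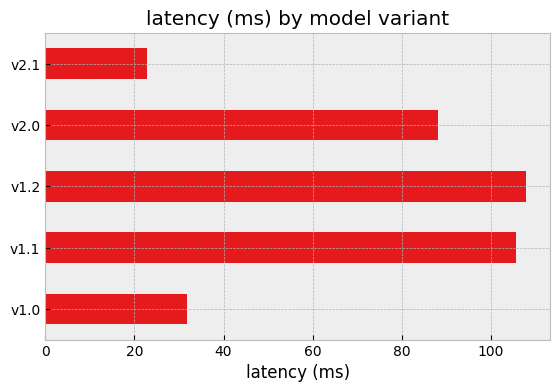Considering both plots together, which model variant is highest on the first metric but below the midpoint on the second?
v2.1

Chart 2 median latency (ms) ≈ 90; below-median model variants: v1.0, v2.1. Among those, v2.1 has the highest score (≈ 0.9).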